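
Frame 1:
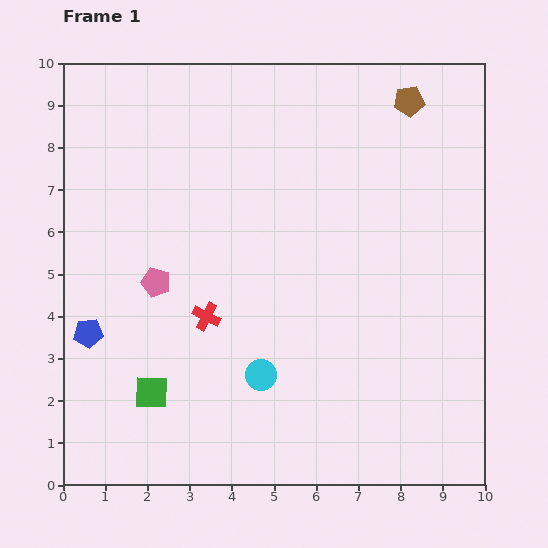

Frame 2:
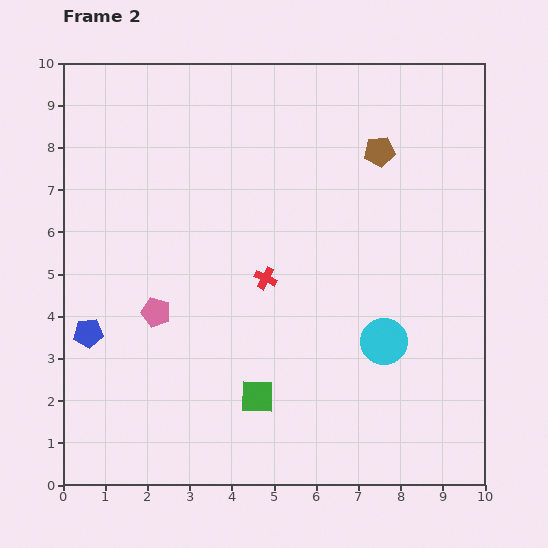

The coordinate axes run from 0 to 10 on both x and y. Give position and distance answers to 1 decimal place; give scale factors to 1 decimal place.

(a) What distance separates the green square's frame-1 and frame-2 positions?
2.5

The green square moved from (2.1, 2.2) to (4.6, 2.1), a distance of √(2.5² + 0.1²) ≈ 2.5.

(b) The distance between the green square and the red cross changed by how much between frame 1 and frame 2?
+0.6

Distance in frame 1: 2.2. Distance in frame 2: 2.8.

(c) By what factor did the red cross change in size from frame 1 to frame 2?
0.8×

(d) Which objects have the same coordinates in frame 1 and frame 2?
the blue pentagon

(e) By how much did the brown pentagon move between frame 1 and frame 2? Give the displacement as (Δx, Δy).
(-0.7, -1.2)

The brown pentagon was at (8.2, 9.1) in frame 1 and (7.5, 7.9) in frame 2.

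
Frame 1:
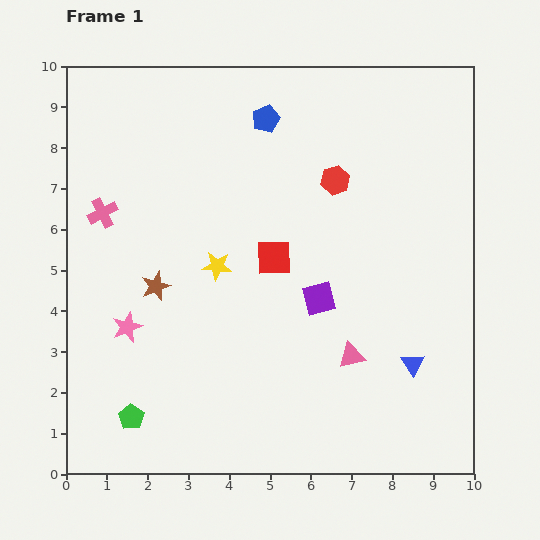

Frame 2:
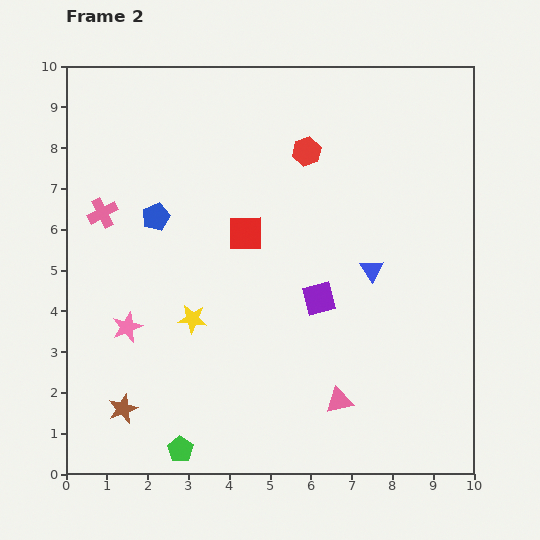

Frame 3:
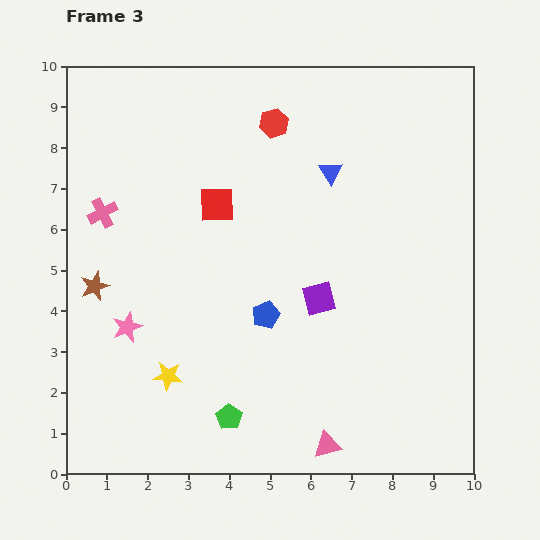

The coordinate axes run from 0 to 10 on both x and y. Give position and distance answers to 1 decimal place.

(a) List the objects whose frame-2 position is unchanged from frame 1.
the pink star, the pink cross, the purple square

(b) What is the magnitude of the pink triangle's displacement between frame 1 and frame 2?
1.1

The pink triangle moved from (7.0, 2.9) to (6.7, 1.8), a distance of √(0.3² + 1.1²) ≈ 1.1.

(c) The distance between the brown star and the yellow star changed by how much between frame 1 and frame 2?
+1.2

Distance in frame 1: 1.6. Distance in frame 2: 2.8.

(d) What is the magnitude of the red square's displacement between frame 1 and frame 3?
1.9

The red square moved from (5.1, 5.3) to (3.7, 6.6), a distance of √(1.4² + 1.3²) ≈ 1.9.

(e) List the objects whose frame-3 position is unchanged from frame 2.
the pink star, the pink cross, the purple square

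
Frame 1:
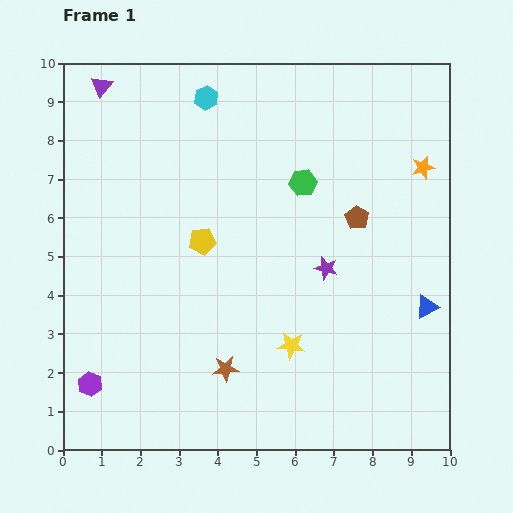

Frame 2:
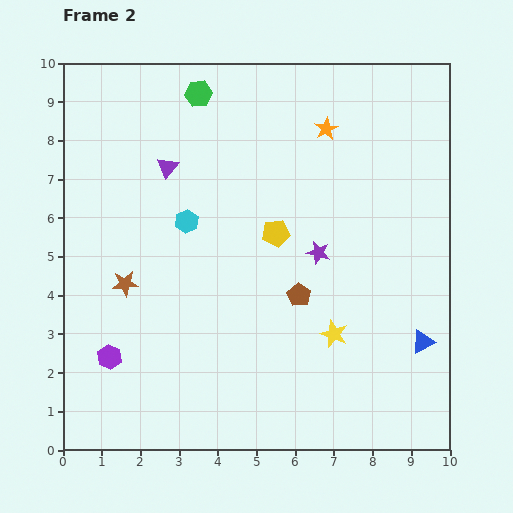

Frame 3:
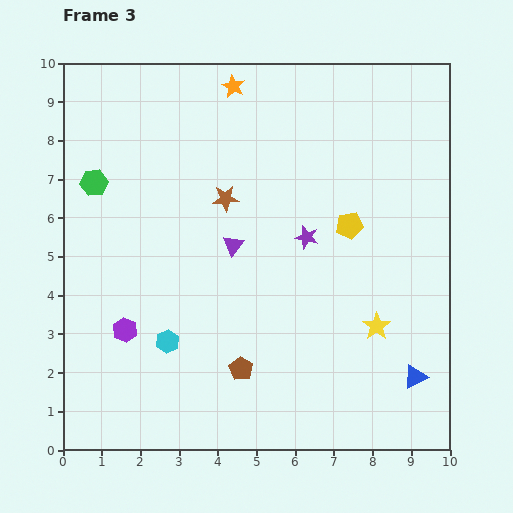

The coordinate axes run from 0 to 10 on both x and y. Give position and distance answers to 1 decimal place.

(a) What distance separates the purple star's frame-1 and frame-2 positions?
0.4

The purple star moved from (6.8, 4.7) to (6.6, 5.1), a distance of √(0.2² + 0.4²) ≈ 0.4.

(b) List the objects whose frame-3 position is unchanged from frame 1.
none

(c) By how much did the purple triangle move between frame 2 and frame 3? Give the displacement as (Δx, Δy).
(1.7, -2.0)

The purple triangle was at (2.7, 7.3) in frame 2 and (4.4, 5.3) in frame 3.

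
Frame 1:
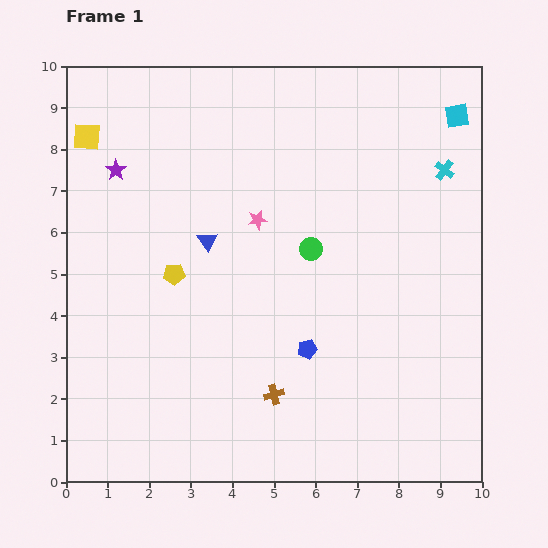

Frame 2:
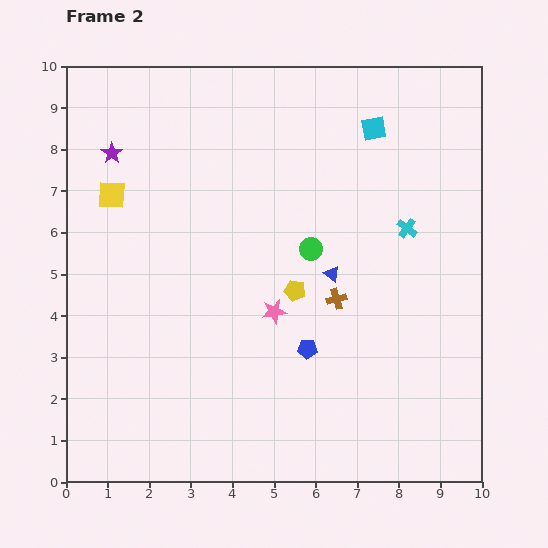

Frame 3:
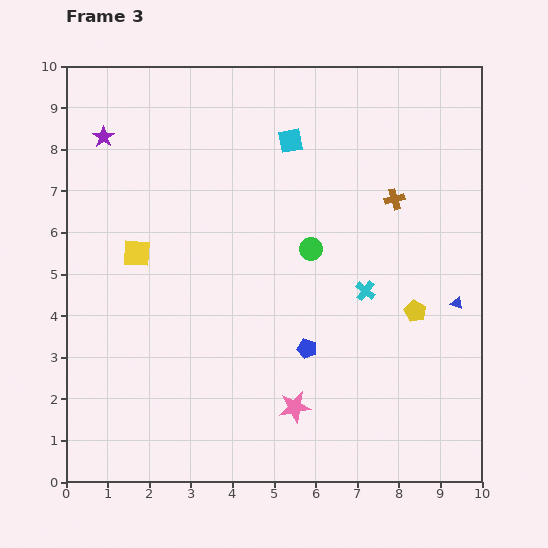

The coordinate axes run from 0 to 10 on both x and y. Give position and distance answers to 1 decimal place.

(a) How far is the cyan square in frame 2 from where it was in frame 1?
2.0

The cyan square moved from (9.4, 8.8) to (7.4, 8.5), a distance of √(2.0² + 0.3²) ≈ 2.0.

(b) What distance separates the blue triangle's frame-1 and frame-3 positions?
6.2

The blue triangle moved from (3.4, 5.8) to (9.4, 4.3), a distance of √(6.0² + 1.5²) ≈ 6.2.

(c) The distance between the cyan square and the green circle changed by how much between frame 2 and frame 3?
-0.7

Distance in frame 2: 3.3. Distance in frame 3: 2.6.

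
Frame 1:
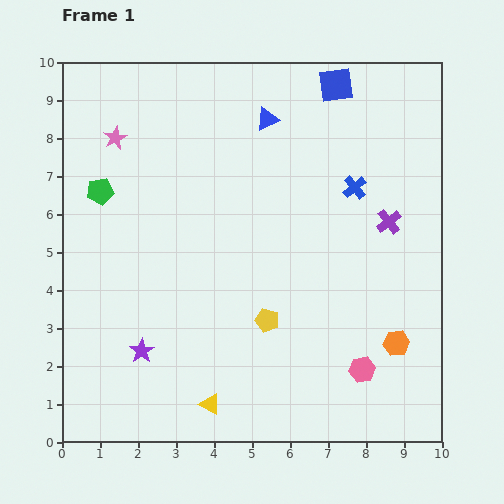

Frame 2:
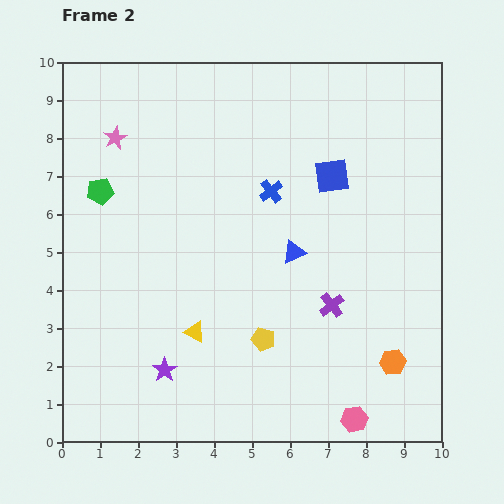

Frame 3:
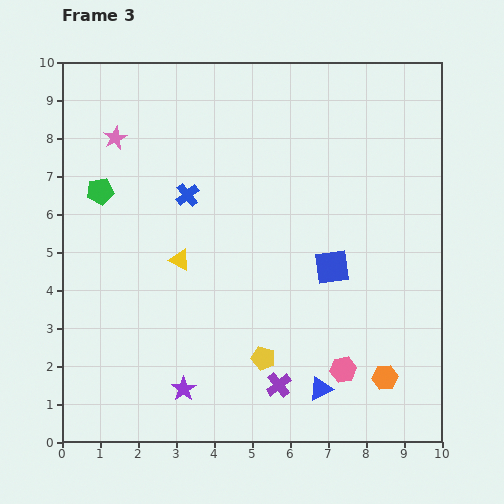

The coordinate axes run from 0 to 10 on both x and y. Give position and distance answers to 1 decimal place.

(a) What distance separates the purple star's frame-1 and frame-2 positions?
0.8

The purple star moved from (2.1, 2.4) to (2.7, 1.9), a distance of √(0.6² + 0.5²) ≈ 0.8.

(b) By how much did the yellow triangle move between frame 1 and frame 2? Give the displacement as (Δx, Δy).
(-0.4, 1.9)

The yellow triangle was at (3.9, 1.0) in frame 1 and (3.5, 2.9) in frame 2.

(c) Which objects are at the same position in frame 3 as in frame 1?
the pink star, the green pentagon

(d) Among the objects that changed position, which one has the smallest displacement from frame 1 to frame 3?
the pink hexagon

(moved 0.5)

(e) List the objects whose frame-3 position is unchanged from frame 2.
the pink star, the green pentagon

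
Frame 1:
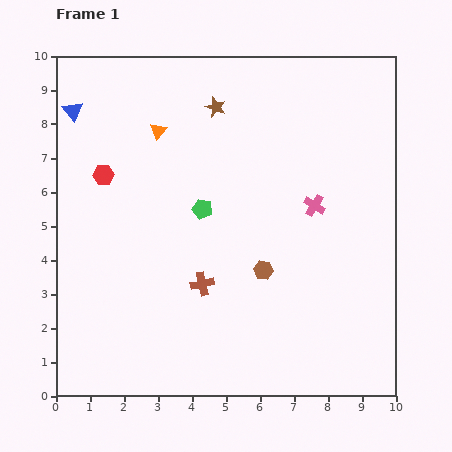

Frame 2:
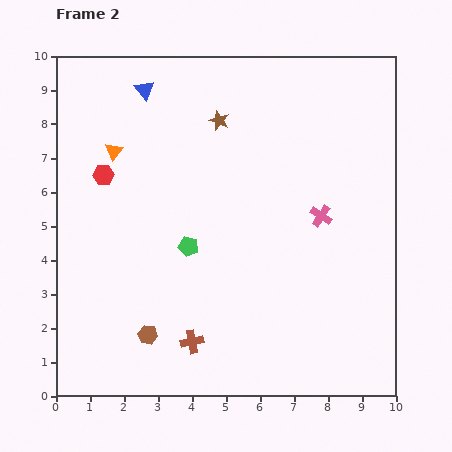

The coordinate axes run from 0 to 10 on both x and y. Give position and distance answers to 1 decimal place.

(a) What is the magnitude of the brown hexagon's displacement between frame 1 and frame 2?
3.9

The brown hexagon moved from (6.1, 3.7) to (2.7, 1.8), a distance of √(3.4² + 1.9²) ≈ 3.9.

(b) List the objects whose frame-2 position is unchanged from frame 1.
the red hexagon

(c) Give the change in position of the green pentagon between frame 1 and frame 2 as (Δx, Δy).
(-0.4, -1.1)

The green pentagon was at (4.3, 5.5) in frame 1 and (3.9, 4.4) in frame 2.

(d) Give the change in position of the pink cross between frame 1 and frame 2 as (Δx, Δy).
(0.2, -0.3)

The pink cross was at (7.6, 5.6) in frame 1 and (7.8, 5.3) in frame 2.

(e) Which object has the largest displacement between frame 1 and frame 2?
the brown hexagon

(moved 3.9; next 2.2)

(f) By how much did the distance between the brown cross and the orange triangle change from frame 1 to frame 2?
+1.4

Distance in frame 1: 4.7. Distance in frame 2: 6.1.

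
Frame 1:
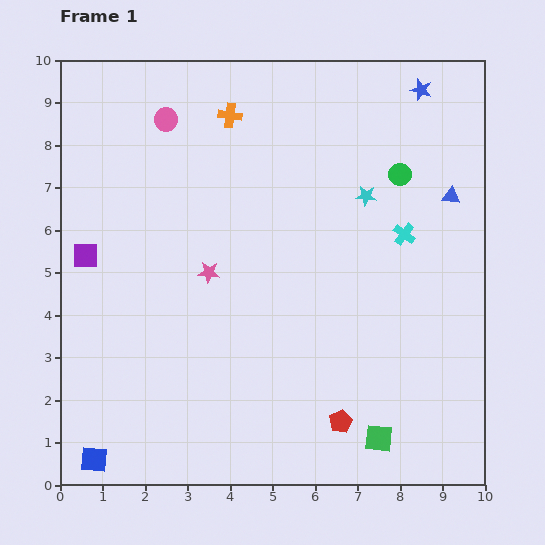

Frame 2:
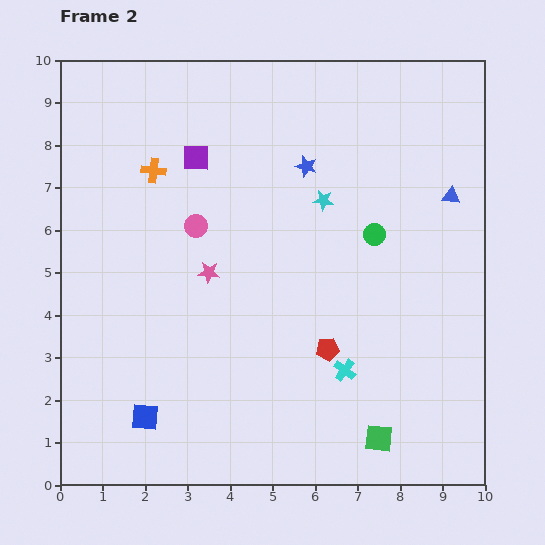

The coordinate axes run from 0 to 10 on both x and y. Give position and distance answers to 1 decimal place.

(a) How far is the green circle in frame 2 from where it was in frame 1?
1.5

The green circle moved from (8.0, 7.3) to (7.4, 5.9), a distance of √(0.6² + 1.4²) ≈ 1.5.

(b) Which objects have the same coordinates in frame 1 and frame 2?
the pink star, the green square, the blue triangle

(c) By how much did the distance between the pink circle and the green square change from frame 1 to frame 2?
-2.4

Distance in frame 1: 9.0. Distance in frame 2: 6.6.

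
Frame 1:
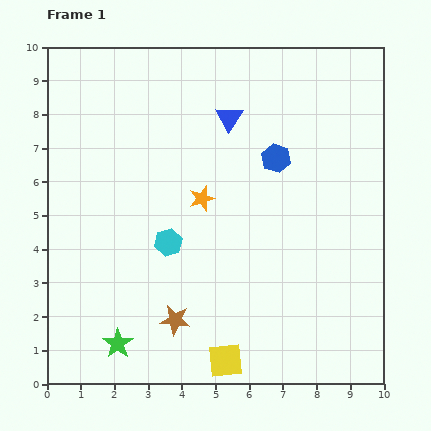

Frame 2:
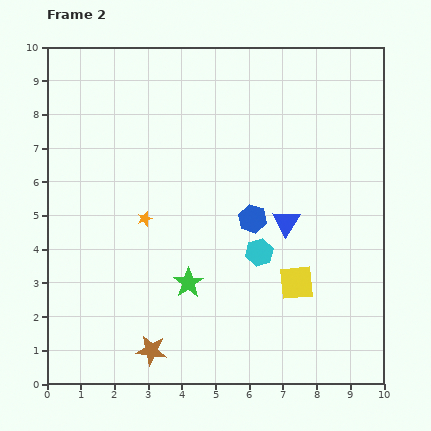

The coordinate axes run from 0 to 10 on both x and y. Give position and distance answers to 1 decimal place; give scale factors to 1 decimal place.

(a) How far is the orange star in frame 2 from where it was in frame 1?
1.8

The orange star moved from (4.6, 5.5) to (2.9, 4.9), a distance of √(1.7² + 0.6²) ≈ 1.8.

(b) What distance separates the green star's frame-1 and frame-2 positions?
2.8

The green star moved from (2.1, 1.2) to (4.2, 3.0), a distance of √(2.1² + 1.8²) ≈ 2.8.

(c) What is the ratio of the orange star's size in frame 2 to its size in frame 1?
0.6×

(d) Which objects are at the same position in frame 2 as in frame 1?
none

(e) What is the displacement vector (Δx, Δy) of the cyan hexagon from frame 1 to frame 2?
(2.7, -0.3)

The cyan hexagon was at (3.6, 4.2) in frame 1 and (6.3, 3.9) in frame 2.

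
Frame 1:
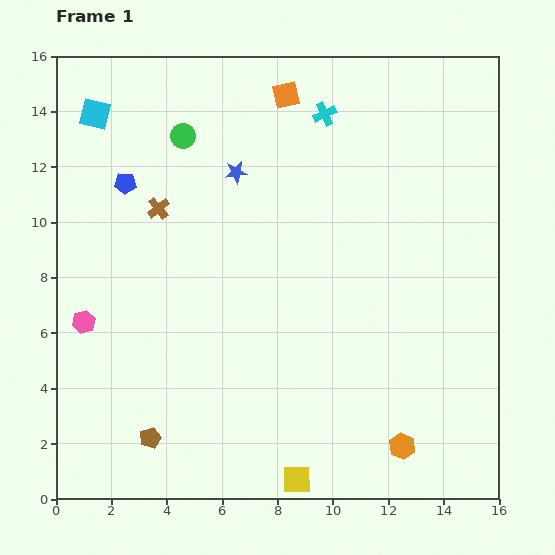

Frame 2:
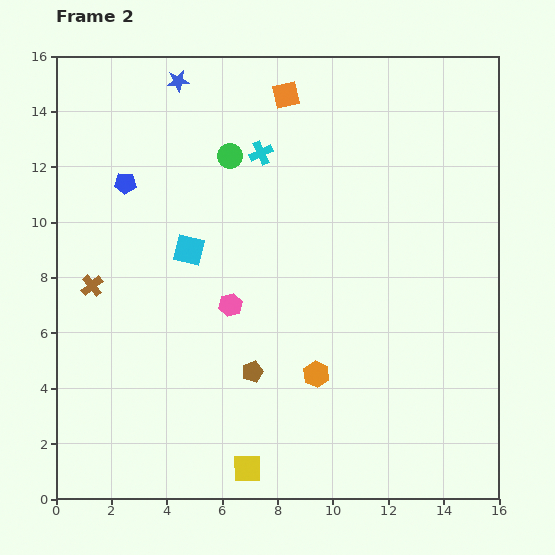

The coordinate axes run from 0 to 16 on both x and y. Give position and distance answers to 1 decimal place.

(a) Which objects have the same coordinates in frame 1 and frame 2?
the blue pentagon, the orange square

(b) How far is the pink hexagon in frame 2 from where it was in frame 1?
5.3

The pink hexagon moved from (1.0, 6.4) to (6.3, 7.0), a distance of √(5.3² + 0.6²) ≈ 5.3.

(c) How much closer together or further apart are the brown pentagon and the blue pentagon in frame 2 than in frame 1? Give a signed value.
-1.0

Distance in frame 1: 9.2. Distance in frame 2: 8.2.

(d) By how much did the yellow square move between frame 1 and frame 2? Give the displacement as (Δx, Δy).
(-1.8, 0.4)

The yellow square was at (8.7, 0.7) in frame 1 and (6.9, 1.1) in frame 2.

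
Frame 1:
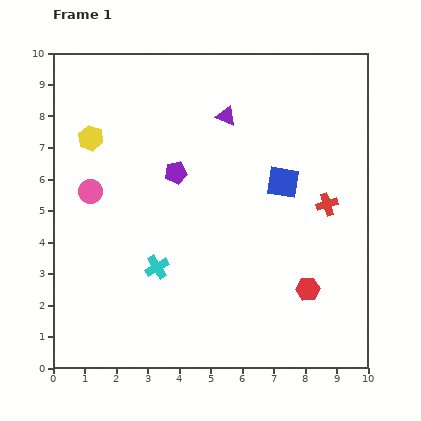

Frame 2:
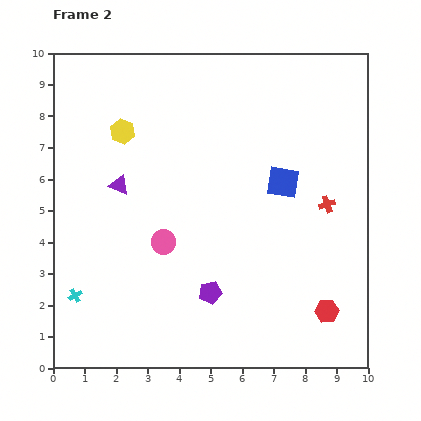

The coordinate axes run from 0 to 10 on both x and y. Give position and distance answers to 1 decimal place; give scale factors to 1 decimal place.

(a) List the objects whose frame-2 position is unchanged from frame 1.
the blue square, the red cross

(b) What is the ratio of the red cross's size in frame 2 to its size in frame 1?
0.7×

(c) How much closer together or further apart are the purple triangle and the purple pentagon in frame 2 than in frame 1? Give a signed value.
+2.1

Distance in frame 1: 2.4. Distance in frame 2: 4.5.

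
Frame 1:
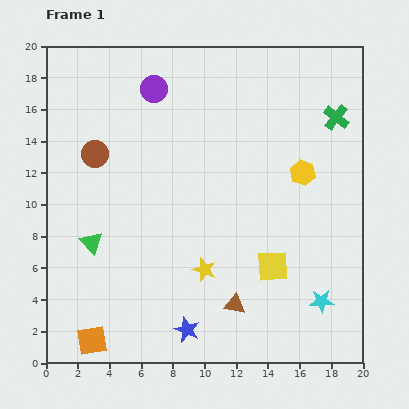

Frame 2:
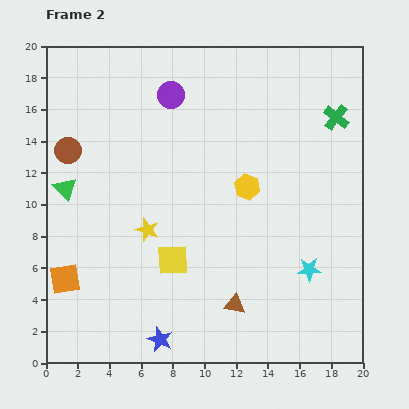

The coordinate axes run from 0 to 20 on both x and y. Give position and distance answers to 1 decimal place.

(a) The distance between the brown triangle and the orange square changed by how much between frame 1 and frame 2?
+1.5

Distance in frame 1: 9.3. Distance in frame 2: 10.8.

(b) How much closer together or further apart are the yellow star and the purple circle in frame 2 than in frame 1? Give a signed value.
-3.2

Distance in frame 1: 11.8. Distance in frame 2: 8.6.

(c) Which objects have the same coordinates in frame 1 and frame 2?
the green cross, the brown triangle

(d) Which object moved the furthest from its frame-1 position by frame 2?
the yellow square

(moved 6.3; next 4.4)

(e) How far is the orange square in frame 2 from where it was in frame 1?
4.3

The orange square moved from (2.9, 1.4) to (1.2, 5.3), a distance of √(1.7² + 3.9²) ≈ 4.3.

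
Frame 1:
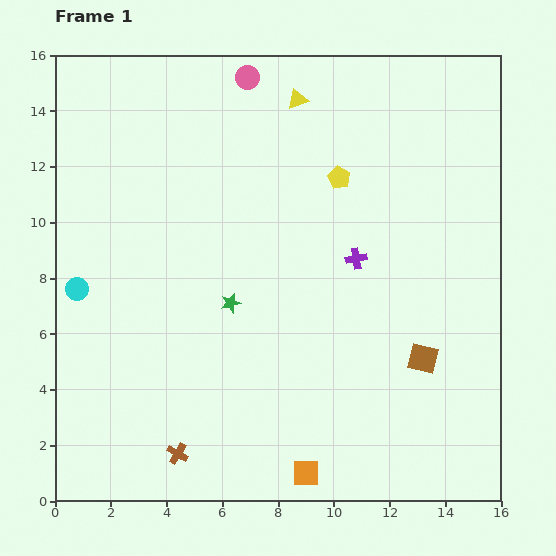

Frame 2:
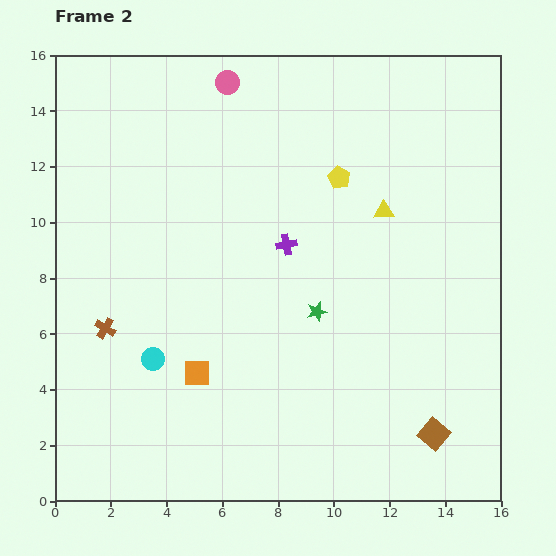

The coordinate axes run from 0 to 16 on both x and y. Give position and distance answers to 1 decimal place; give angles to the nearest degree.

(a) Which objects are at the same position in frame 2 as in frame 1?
the yellow pentagon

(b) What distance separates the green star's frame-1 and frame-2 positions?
3.1

The green star moved from (6.3, 7.1) to (9.4, 6.8), a distance of √(3.1² + 0.3²) ≈ 3.1.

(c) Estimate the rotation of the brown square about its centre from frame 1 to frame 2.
26° clockwise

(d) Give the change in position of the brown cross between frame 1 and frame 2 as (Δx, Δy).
(-2.6, 4.5)

The brown cross was at (4.4, 1.7) in frame 1 and (1.8, 6.2) in frame 2.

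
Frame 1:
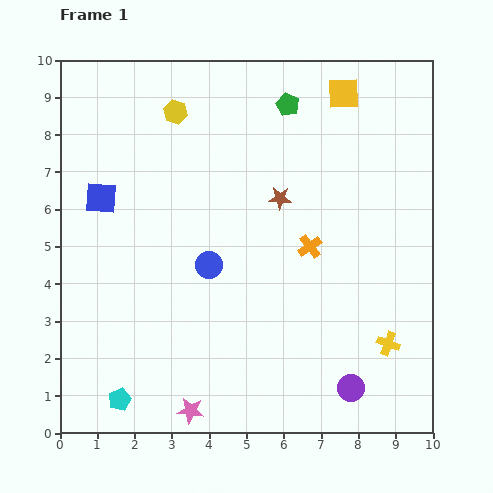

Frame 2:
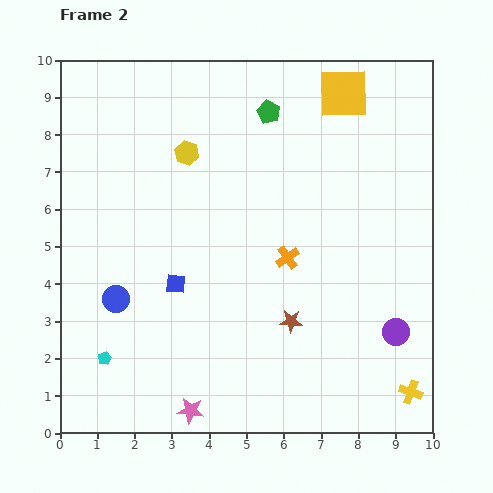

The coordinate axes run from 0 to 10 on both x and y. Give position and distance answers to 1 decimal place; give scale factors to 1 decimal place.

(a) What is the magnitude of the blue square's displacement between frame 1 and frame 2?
3.0

The blue square moved from (1.1, 6.3) to (3.1, 4.0), a distance of √(2.0² + 2.3²) ≈ 3.0.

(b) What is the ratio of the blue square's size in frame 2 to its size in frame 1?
0.6×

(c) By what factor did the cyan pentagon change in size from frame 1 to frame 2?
0.6×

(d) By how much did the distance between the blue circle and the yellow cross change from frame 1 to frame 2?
+3.1

Distance in frame 1: 5.2. Distance in frame 2: 8.3.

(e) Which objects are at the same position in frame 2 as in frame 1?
the yellow square, the pink star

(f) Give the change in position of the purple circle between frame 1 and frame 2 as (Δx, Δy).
(1.2, 1.5)

The purple circle was at (7.8, 1.2) in frame 1 and (9.0, 2.7) in frame 2.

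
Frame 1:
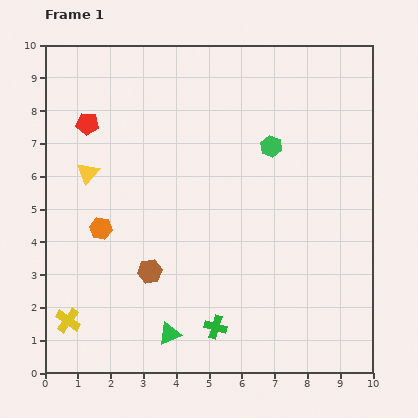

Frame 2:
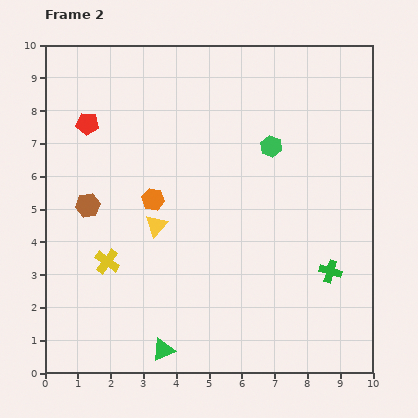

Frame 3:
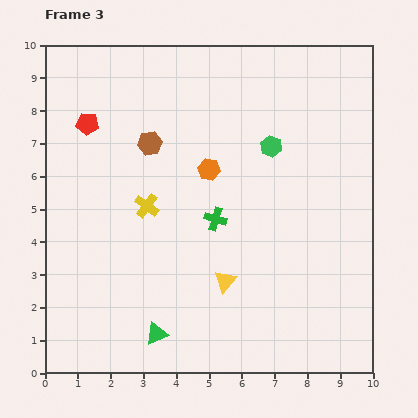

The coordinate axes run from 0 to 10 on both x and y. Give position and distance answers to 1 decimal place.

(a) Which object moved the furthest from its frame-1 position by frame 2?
the green cross

(moved 3.9; next 2.8)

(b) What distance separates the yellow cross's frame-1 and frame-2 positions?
2.2

The yellow cross moved from (0.7, 1.6) to (1.9, 3.4), a distance of √(1.2² + 1.8²) ≈ 2.2.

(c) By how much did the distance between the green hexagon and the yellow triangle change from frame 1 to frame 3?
-1.4

Distance in frame 1: 5.7. Distance in frame 3: 4.3.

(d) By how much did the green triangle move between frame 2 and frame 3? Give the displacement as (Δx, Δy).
(-0.2, 0.5)

The green triangle was at (3.6, 0.7) in frame 2 and (3.4, 1.2) in frame 3.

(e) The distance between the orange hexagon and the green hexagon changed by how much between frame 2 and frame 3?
-1.9

Distance in frame 2: 3.9. Distance in frame 3: 2.0.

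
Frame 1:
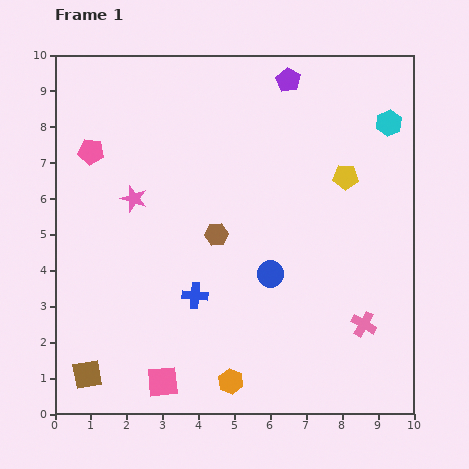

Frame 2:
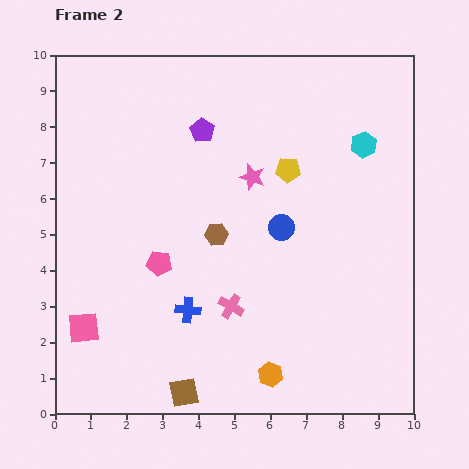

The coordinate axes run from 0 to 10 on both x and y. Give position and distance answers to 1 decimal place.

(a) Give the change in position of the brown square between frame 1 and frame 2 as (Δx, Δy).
(2.7, -0.5)

The brown square was at (0.9, 1.1) in frame 1 and (3.6, 0.6) in frame 2.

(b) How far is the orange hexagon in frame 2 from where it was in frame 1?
1.1

The orange hexagon moved from (4.9, 0.9) to (6.0, 1.1), a distance of √(1.1² + 0.2²) ≈ 1.1.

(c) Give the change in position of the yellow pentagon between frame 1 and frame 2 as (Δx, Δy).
(-1.6, 0.2)

The yellow pentagon was at (8.1, 6.6) in frame 1 and (6.5, 6.8) in frame 2.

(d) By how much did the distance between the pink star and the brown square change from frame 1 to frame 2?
+1.2

Distance in frame 1: 5.1. Distance in frame 2: 6.3.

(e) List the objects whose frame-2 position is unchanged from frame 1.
the brown hexagon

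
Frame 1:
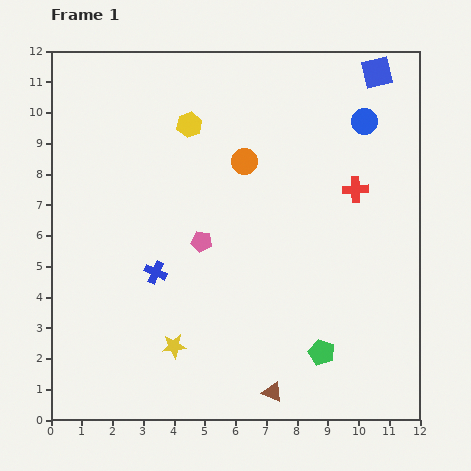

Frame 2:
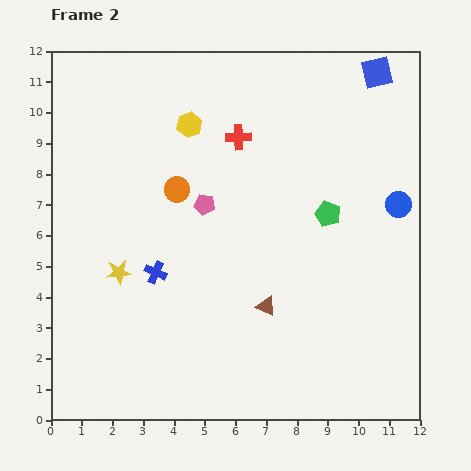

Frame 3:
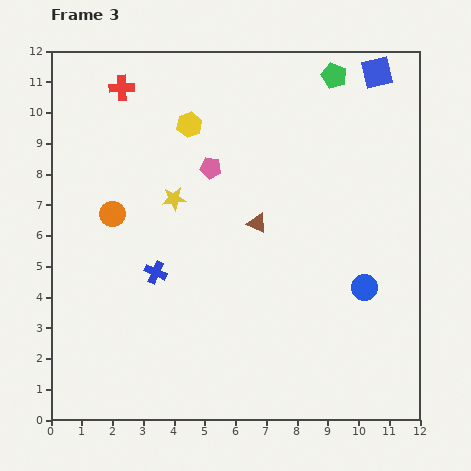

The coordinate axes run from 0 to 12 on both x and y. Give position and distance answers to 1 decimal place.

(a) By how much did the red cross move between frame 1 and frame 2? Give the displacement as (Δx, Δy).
(-3.8, 1.7)

The red cross was at (9.9, 7.5) in frame 1 and (6.1, 9.2) in frame 2.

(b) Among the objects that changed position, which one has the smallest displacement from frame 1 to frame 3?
the pink pentagon

(moved 2.4)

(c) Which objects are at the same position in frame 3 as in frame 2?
the blue cross, the yellow hexagon, the blue square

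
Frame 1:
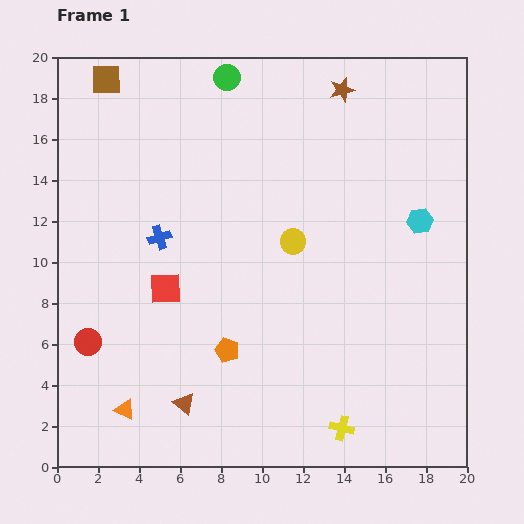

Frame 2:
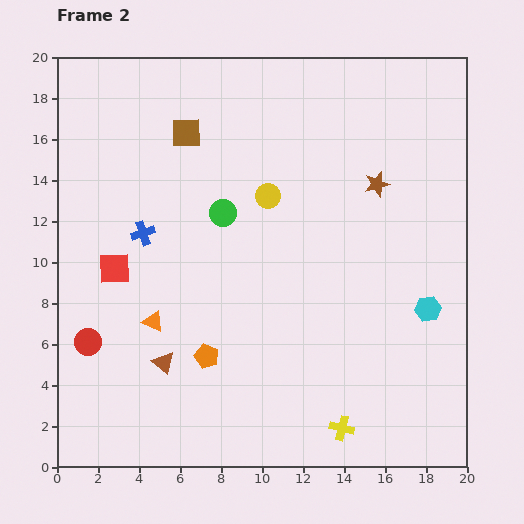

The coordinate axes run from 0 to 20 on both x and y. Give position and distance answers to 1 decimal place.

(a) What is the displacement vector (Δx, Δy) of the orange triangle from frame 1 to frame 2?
(1.4, 4.3)

The orange triangle was at (3.3, 2.8) in frame 1 and (4.7, 7.1) in frame 2.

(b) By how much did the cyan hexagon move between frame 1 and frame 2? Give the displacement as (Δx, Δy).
(0.4, -4.3)

The cyan hexagon was at (17.7, 12.0) in frame 1 and (18.1, 7.7) in frame 2.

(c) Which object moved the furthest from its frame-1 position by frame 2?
the green circle

(moved 6.6; next 4.9)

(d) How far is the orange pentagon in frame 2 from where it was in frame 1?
1.0

The orange pentagon moved from (8.3, 5.7) to (7.3, 5.4), a distance of √(1.0² + 0.3²) ≈ 1.0.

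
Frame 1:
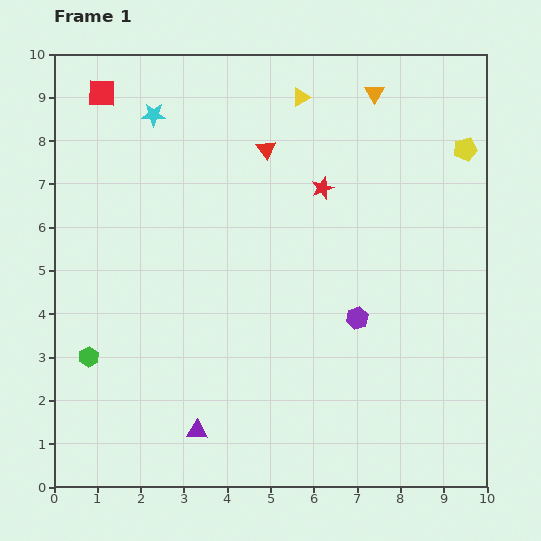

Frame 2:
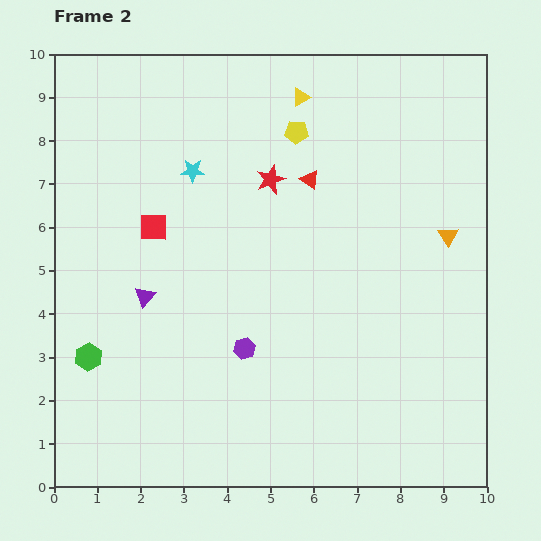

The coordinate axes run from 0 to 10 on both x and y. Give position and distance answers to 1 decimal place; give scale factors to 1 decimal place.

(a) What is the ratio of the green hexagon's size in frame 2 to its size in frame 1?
1.3×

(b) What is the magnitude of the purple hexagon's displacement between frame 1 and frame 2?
2.7

The purple hexagon moved from (7.0, 3.9) to (4.4, 3.2), a distance of √(2.6² + 0.7²) ≈ 2.7.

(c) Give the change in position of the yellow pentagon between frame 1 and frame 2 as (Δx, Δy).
(-3.9, 0.4)

The yellow pentagon was at (9.5, 7.8) in frame 1 and (5.6, 8.2) in frame 2.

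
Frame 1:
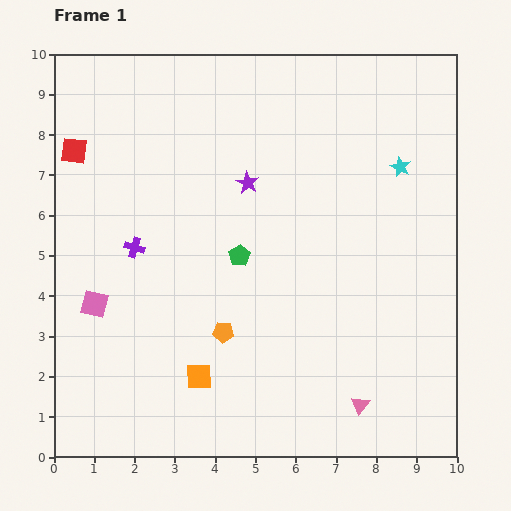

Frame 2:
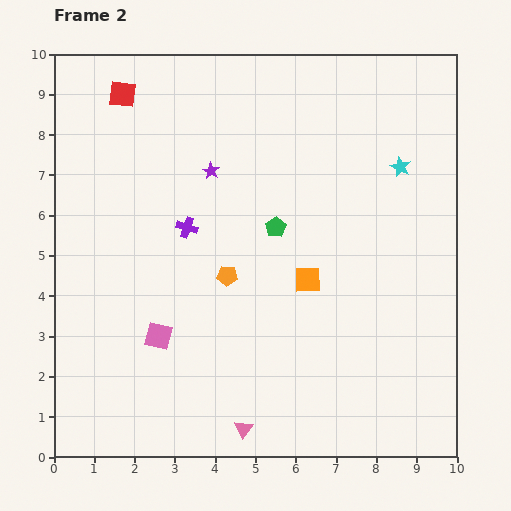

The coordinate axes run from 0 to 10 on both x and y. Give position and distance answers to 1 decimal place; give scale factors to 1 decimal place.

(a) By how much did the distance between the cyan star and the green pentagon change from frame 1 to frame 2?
-1.2

Distance in frame 1: 4.6. Distance in frame 2: 3.4.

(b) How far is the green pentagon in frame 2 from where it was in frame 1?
1.1

The green pentagon moved from (4.6, 5.0) to (5.5, 5.7), a distance of √(0.9² + 0.7²) ≈ 1.1.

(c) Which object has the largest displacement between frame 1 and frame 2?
the orange square

(moved 3.6; next 3.0)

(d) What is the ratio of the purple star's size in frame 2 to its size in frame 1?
0.7×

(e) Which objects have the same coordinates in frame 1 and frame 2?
the cyan star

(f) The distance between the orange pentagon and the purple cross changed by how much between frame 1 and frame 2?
-1.4

Distance in frame 1: 3.0. Distance in frame 2: 1.6.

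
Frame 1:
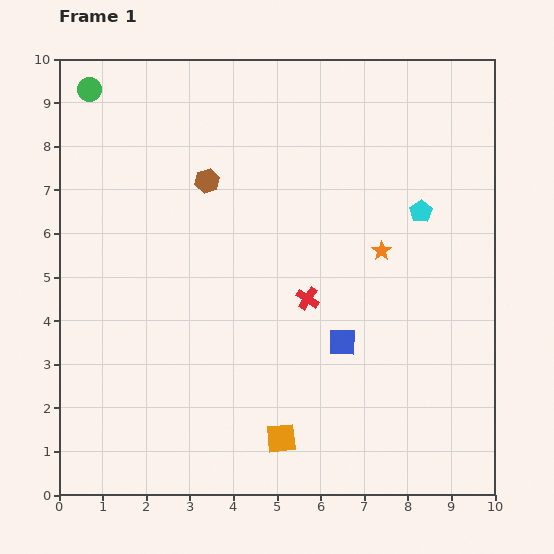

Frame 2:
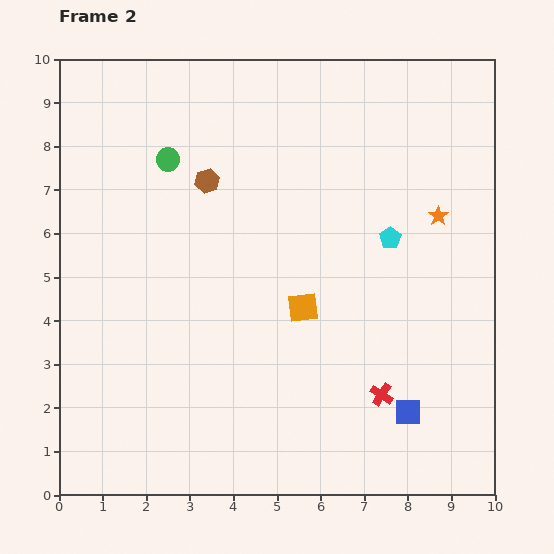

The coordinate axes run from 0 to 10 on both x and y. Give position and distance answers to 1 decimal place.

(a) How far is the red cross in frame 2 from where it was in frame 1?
2.8

The red cross moved from (5.7, 4.5) to (7.4, 2.3), a distance of √(1.7² + 2.2²) ≈ 2.8.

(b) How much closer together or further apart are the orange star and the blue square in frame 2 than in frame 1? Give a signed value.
+2.3

Distance in frame 1: 2.3. Distance in frame 2: 4.6.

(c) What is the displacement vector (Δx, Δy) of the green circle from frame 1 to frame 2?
(1.8, -1.6)

The green circle was at (0.7, 9.3) in frame 1 and (2.5, 7.7) in frame 2.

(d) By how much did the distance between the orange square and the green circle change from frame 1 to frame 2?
-4.5

Distance in frame 1: 9.1. Distance in frame 2: 4.6.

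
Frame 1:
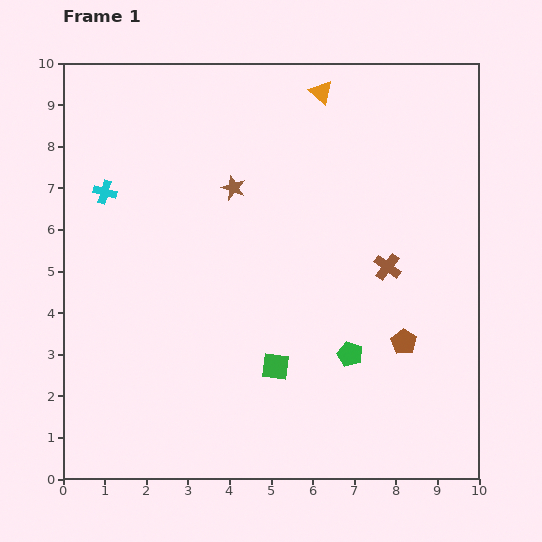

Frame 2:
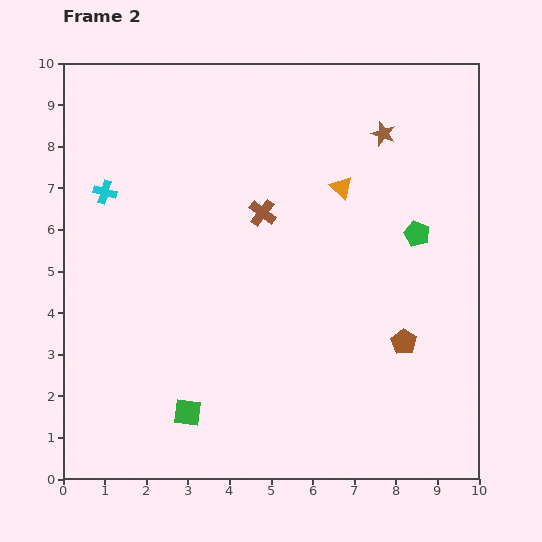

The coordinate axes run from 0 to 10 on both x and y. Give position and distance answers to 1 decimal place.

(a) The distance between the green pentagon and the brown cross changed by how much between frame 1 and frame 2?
+1.4

Distance in frame 1: 2.3. Distance in frame 2: 3.7.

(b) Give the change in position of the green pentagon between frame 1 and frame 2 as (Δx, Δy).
(1.6, 2.9)

The green pentagon was at (6.9, 3.0) in frame 1 and (8.5, 5.9) in frame 2.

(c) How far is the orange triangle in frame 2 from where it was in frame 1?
2.4

The orange triangle moved from (6.2, 9.3) to (6.7, 7.0), a distance of √(0.5² + 2.3²) ≈ 2.4.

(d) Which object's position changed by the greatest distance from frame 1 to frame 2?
the brown star

(moved 3.8; next 3.3)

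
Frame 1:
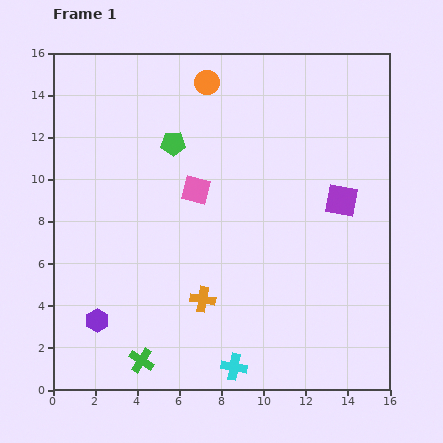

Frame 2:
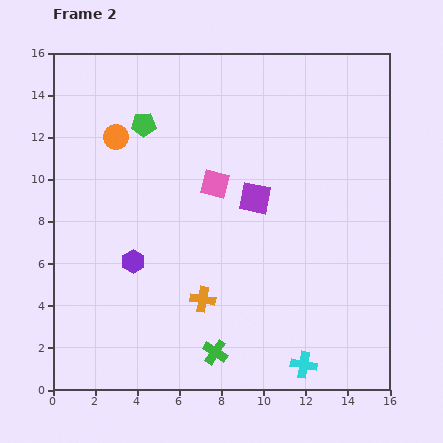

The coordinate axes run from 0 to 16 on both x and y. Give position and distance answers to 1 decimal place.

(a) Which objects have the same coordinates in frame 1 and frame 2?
the orange cross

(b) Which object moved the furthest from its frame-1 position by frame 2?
the orange circle

(moved 5.0; next 4.1)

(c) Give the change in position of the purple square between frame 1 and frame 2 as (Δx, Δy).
(-4.1, 0.1)

The purple square was at (13.7, 9.0) in frame 1 and (9.6, 9.1) in frame 2.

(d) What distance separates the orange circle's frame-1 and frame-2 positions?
5.0

The orange circle moved from (7.3, 14.6) to (3.0, 12.0), a distance of √(4.3² + 2.6²) ≈ 5.0.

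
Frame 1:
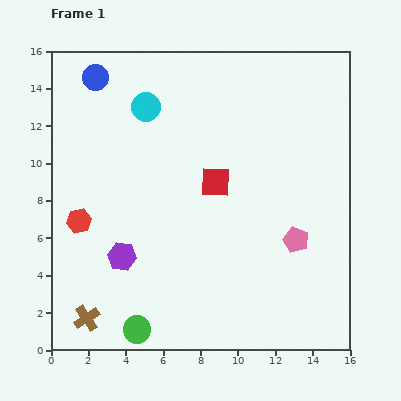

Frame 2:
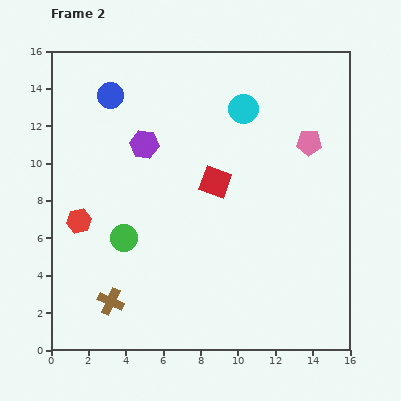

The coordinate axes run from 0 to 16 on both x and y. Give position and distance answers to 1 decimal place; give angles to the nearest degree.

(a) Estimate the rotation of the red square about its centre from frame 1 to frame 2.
17° clockwise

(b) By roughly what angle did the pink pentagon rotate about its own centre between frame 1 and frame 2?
20° counter-clockwise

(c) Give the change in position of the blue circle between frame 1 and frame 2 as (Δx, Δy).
(0.8, -1.0)

The blue circle was at (2.4, 14.6) in frame 1 and (3.2, 13.6) in frame 2.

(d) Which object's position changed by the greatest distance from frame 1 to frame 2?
the purple hexagon

(moved 6.1; next 5.2)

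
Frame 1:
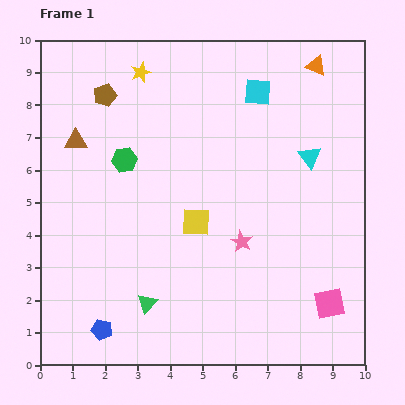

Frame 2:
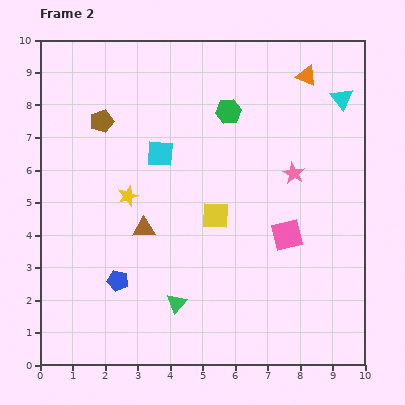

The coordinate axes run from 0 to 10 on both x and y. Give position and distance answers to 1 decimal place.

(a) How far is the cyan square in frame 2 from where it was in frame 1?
3.6

The cyan square moved from (6.7, 8.4) to (3.7, 6.5), a distance of √(3.0² + 1.9²) ≈ 3.6.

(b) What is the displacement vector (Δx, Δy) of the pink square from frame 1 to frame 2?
(-1.3, 2.1)

The pink square was at (8.9, 1.9) in frame 1 and (7.6, 4.0) in frame 2.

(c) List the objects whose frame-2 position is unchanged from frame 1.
none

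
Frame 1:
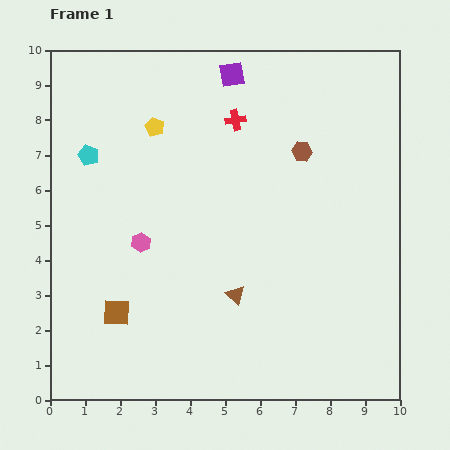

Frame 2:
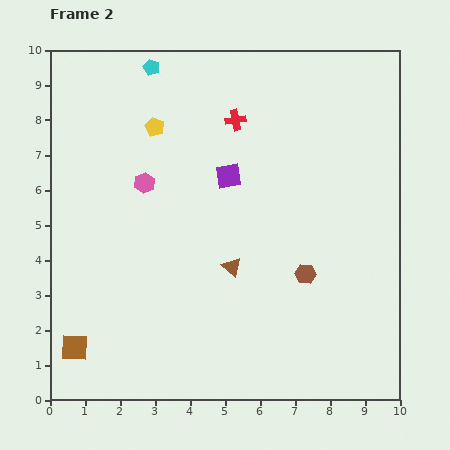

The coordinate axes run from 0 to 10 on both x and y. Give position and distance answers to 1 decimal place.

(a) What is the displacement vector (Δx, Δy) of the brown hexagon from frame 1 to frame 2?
(0.1, -3.5)

The brown hexagon was at (7.2, 7.1) in frame 1 and (7.3, 3.6) in frame 2.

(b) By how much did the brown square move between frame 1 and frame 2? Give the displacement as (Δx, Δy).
(-1.2, -1.0)

The brown square was at (1.9, 2.5) in frame 1 and (0.7, 1.5) in frame 2.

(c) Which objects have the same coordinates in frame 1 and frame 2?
the yellow pentagon, the red cross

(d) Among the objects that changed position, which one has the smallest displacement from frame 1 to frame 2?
the brown triangle

(moved 0.8)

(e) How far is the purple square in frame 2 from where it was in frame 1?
2.9

The purple square moved from (5.2, 9.3) to (5.1, 6.4), a distance of √(0.1² + 2.9²) ≈ 2.9.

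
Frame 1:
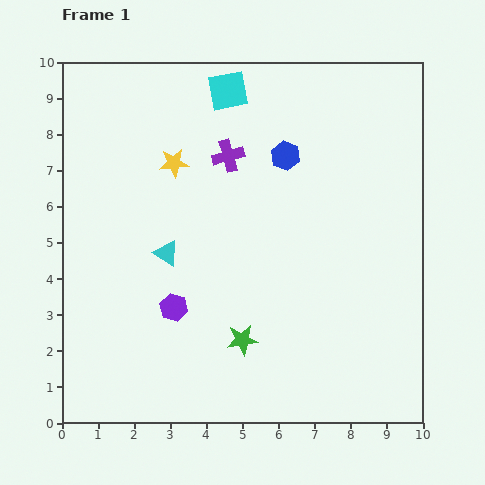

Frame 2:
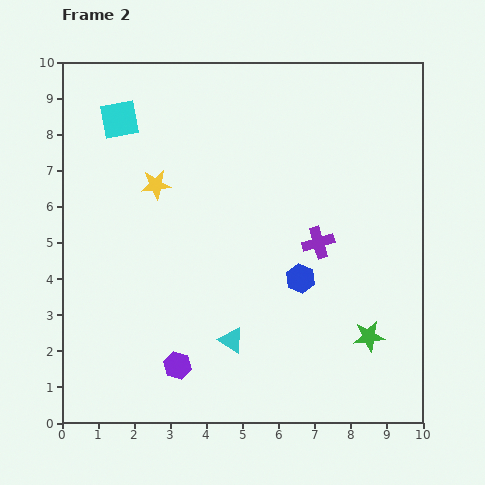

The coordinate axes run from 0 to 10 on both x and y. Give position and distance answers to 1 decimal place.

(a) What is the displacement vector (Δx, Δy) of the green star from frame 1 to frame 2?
(3.5, 0.1)

The green star was at (5.0, 2.3) in frame 1 and (8.5, 2.4) in frame 2.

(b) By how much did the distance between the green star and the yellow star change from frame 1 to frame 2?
+1.9

Distance in frame 1: 5.3. Distance in frame 2: 7.2.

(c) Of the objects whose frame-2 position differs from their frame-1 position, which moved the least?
the yellow star

(moved 0.8)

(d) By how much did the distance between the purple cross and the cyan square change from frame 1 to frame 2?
+4.7

Distance in frame 1: 1.8. Distance in frame 2: 6.5.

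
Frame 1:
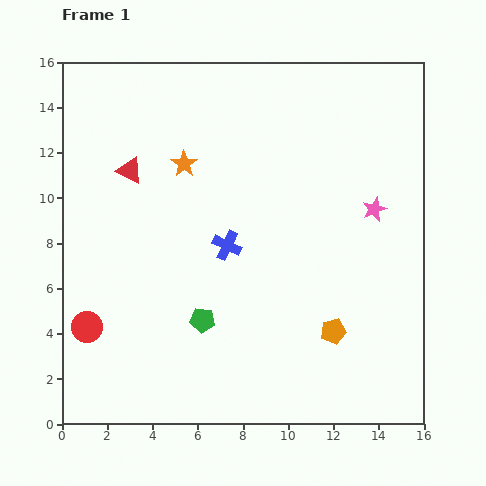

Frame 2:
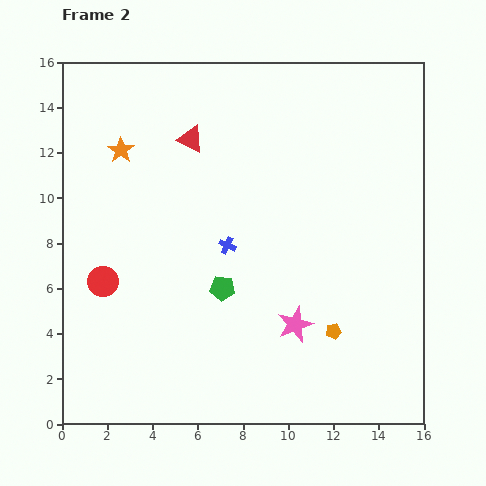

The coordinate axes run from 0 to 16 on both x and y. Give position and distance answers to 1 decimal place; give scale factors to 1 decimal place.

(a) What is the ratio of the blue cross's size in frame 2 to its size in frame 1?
0.6×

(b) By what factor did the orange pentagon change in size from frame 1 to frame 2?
0.6×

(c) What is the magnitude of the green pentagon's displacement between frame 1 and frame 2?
1.7

The green pentagon moved from (6.2, 4.6) to (7.1, 6.0), a distance of √(0.9² + 1.4²) ≈ 1.7.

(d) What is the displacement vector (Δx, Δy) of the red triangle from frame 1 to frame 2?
(2.7, 1.4)

The red triangle was at (3.0, 11.2) in frame 1 and (5.7, 12.6) in frame 2.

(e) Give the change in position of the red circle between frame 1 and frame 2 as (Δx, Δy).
(0.7, 2.0)

The red circle was at (1.1, 4.3) in frame 1 and (1.8, 6.3) in frame 2.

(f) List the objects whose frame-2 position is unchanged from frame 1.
the blue cross, the orange pentagon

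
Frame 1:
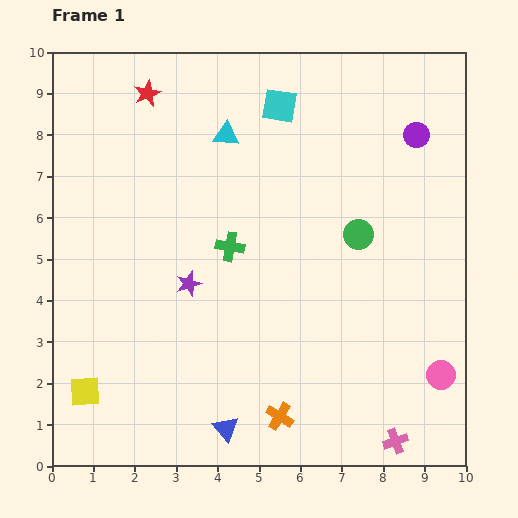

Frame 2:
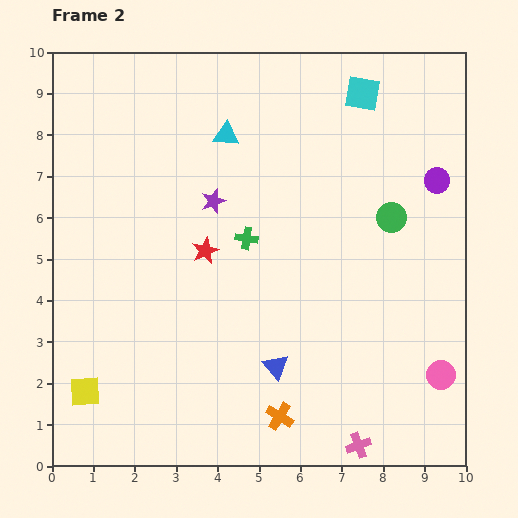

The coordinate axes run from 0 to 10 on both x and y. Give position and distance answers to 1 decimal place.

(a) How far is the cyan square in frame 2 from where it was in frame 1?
2.0

The cyan square moved from (5.5, 8.7) to (7.5, 9.0), a distance of √(2.0² + 0.3²) ≈ 2.0.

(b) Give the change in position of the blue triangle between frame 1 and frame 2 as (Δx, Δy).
(1.2, 1.5)

The blue triangle was at (4.2, 0.9) in frame 1 and (5.4, 2.4) in frame 2.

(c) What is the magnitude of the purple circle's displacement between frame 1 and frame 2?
1.2

The purple circle moved from (8.8, 8.0) to (9.3, 6.9), a distance of √(0.5² + 1.1²) ≈ 1.2.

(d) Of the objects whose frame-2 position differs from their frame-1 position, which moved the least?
the green cross

(moved 0.4)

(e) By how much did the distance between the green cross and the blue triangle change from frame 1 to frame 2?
-1.2

Distance in frame 1: 4.4. Distance in frame 2: 3.2.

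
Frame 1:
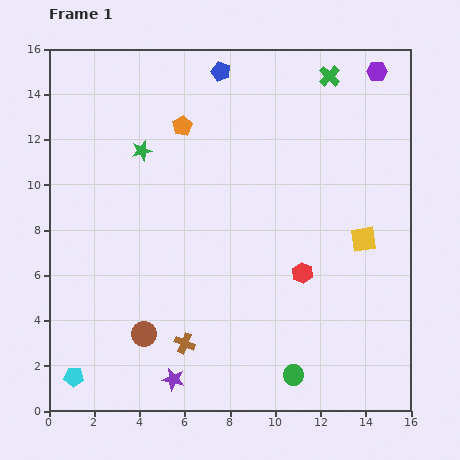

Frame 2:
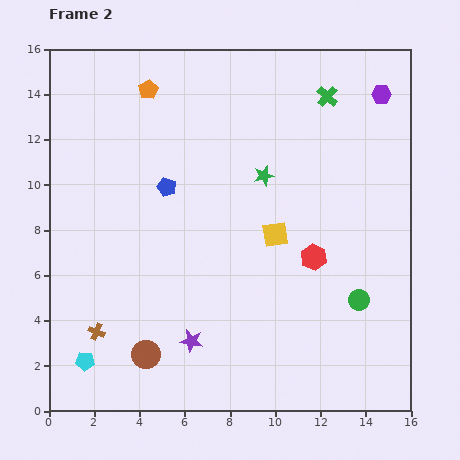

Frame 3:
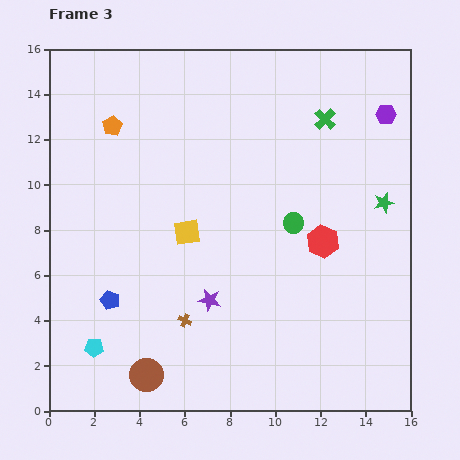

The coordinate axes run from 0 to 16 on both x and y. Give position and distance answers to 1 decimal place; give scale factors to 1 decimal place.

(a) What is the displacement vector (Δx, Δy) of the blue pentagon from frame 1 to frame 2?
(-2.4, -5.1)

The blue pentagon was at (7.6, 15.0) in frame 1 and (5.2, 9.9) in frame 2.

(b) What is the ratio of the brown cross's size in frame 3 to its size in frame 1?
0.6×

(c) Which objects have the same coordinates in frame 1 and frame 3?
none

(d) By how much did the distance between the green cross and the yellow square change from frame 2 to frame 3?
+1.4

Distance in frame 2: 6.5. Distance in frame 3: 7.9.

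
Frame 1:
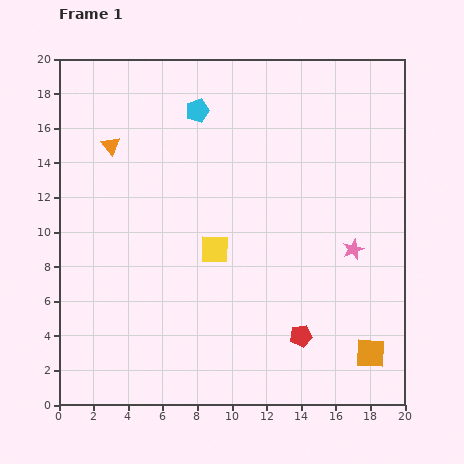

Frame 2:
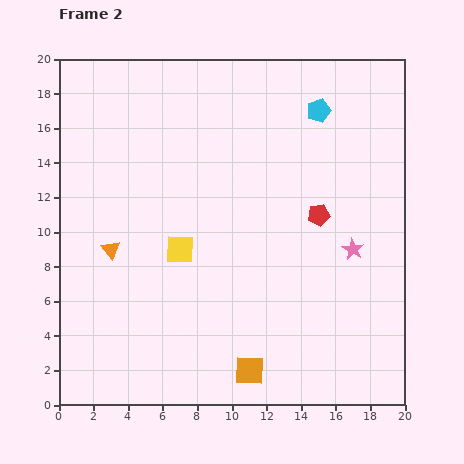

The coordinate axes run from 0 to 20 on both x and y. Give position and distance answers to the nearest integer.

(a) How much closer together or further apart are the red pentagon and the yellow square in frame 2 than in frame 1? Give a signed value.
+1

Distance in frame 1: 7. Distance in frame 2: 8.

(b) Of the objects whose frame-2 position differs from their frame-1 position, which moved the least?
the yellow square

(moved 2)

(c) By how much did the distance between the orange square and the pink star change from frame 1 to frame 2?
+3

Distance in frame 1: 6. Distance in frame 2: 9.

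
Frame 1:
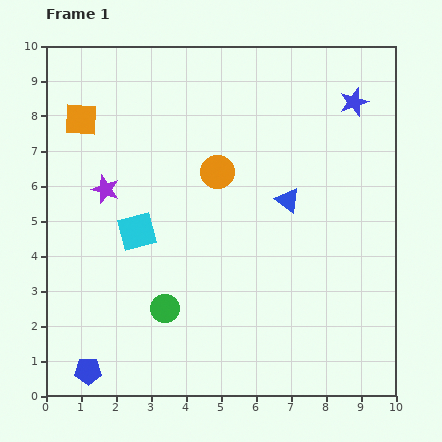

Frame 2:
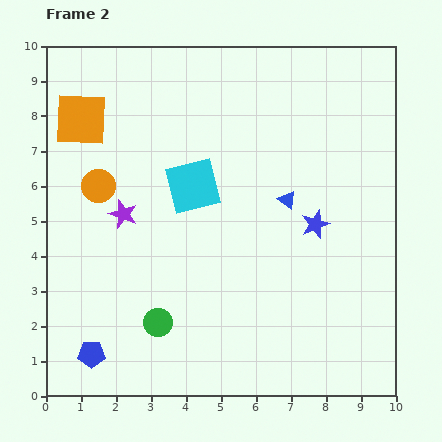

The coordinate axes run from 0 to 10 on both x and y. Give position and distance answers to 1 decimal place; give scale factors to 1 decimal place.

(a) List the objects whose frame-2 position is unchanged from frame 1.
the blue triangle, the orange square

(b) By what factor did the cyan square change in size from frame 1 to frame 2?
1.4×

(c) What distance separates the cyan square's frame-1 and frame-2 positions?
2.1

The cyan square moved from (2.6, 4.7) to (4.2, 6.0), a distance of √(1.6² + 1.3²) ≈ 2.1.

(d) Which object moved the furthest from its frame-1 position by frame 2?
the blue star

(moved 3.7; next 3.4)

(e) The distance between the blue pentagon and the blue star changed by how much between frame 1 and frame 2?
-3.4

Distance in frame 1: 10.8. Distance in frame 2: 7.4.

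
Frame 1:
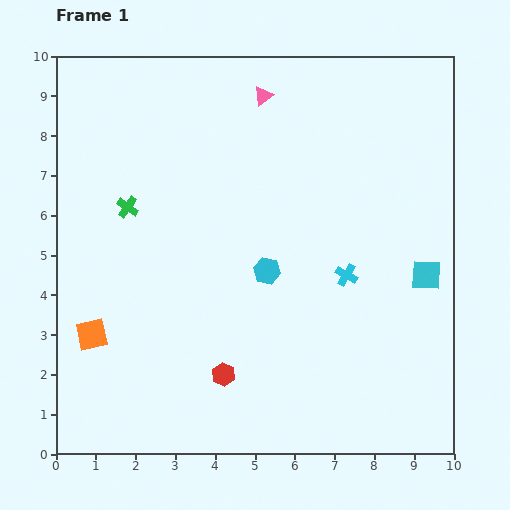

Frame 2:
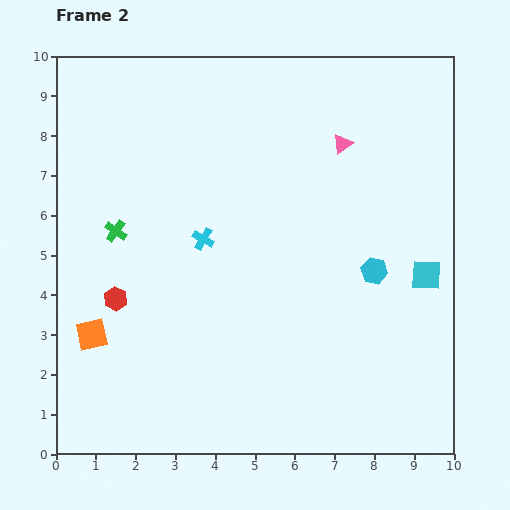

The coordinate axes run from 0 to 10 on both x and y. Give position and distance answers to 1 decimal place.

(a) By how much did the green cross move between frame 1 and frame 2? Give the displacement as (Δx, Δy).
(-0.3, -0.6)

The green cross was at (1.8, 6.2) in frame 1 and (1.5, 5.6) in frame 2.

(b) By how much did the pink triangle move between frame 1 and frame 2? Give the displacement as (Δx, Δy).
(2.0, -1.2)

The pink triangle was at (5.2, 9.0) in frame 1 and (7.2, 7.8) in frame 2.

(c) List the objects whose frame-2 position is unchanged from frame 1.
the orange square, the cyan square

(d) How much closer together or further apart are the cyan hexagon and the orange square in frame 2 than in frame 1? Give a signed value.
+2.6

Distance in frame 1: 4.7. Distance in frame 2: 7.3.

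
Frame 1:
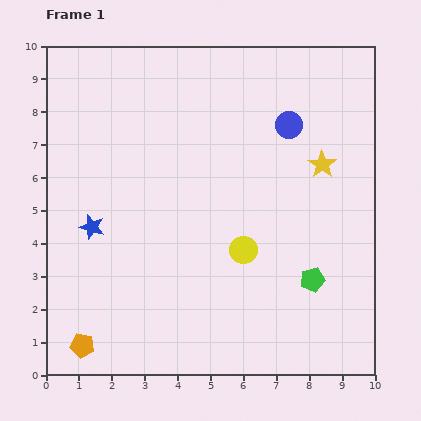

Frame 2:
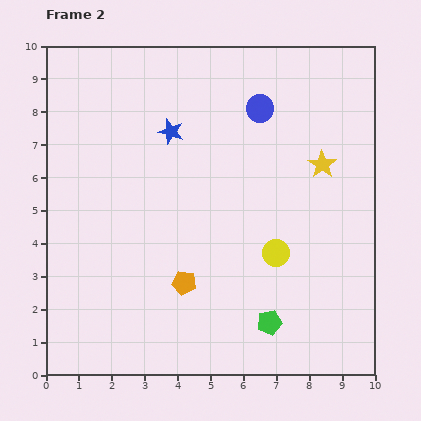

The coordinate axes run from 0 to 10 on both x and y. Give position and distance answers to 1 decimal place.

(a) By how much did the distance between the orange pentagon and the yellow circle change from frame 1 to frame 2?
-2.8

Distance in frame 1: 5.7. Distance in frame 2: 2.9.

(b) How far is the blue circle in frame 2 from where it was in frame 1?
1.0

The blue circle moved from (7.4, 7.6) to (6.5, 8.1), a distance of √(0.9² + 0.5²) ≈ 1.0.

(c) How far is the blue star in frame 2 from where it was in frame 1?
3.8

The blue star moved from (1.4, 4.5) to (3.8, 7.4), a distance of √(2.4² + 2.9²) ≈ 3.8.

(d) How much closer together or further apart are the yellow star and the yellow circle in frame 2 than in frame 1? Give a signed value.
-0.5

Distance in frame 1: 3.5. Distance in frame 2: 3.0.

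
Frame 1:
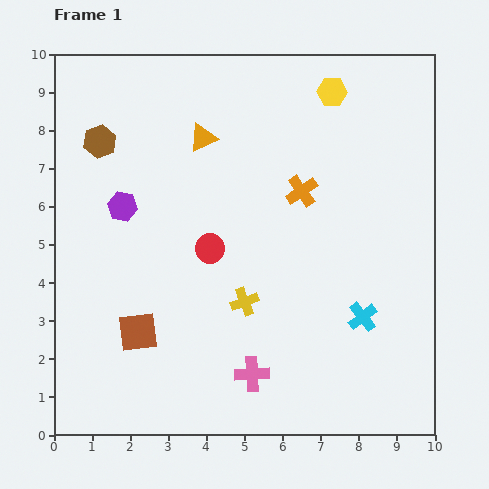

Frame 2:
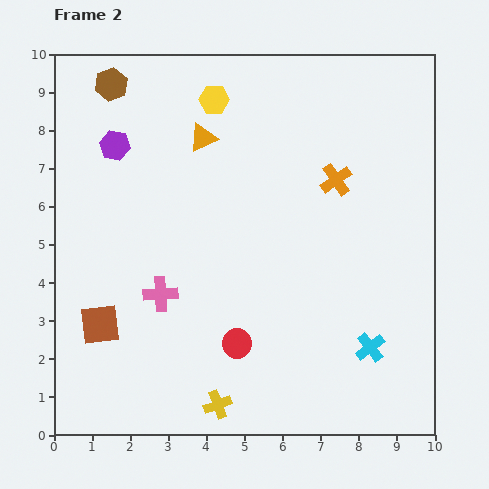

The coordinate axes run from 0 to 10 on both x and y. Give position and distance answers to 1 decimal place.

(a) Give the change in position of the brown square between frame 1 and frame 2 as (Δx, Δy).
(-1.0, 0.2)

The brown square was at (2.2, 2.7) in frame 1 and (1.2, 2.9) in frame 2.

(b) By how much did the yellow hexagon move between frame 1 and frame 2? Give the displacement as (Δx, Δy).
(-3.1, -0.2)

The yellow hexagon was at (7.3, 9.0) in frame 1 and (4.2, 8.8) in frame 2.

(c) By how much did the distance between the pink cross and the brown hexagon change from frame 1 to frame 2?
-1.6

Distance in frame 1: 7.3. Distance in frame 2: 5.7.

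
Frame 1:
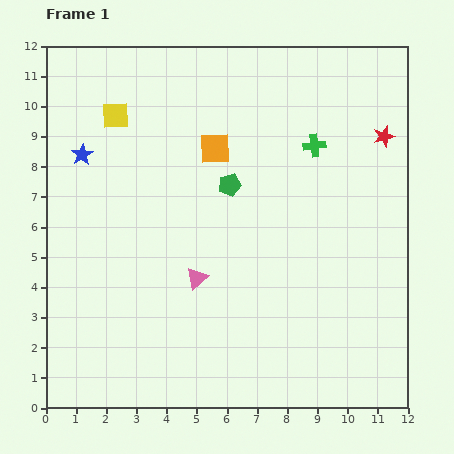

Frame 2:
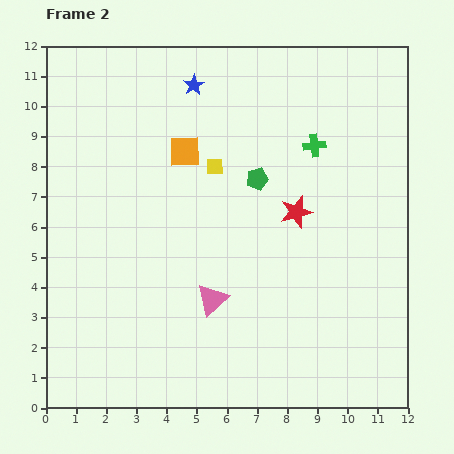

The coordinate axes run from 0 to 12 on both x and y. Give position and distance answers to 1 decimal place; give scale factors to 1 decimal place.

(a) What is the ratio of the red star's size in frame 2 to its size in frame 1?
1.5×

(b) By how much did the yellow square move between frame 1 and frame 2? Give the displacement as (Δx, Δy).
(3.3, -1.7)

The yellow square was at (2.3, 9.7) in frame 1 and (5.6, 8.0) in frame 2.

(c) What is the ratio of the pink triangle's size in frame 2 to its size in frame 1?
1.4×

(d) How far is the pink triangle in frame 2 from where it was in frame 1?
0.9

The pink triangle moved from (5.0, 4.3) to (5.5, 3.6), a distance of √(0.5² + 0.7²) ≈ 0.9.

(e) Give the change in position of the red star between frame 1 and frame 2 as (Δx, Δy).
(-2.9, -2.5)

The red star was at (11.2, 9.0) in frame 1 and (8.3, 6.5) in frame 2.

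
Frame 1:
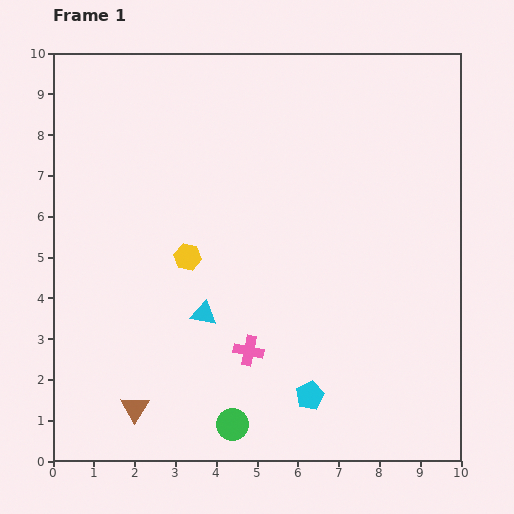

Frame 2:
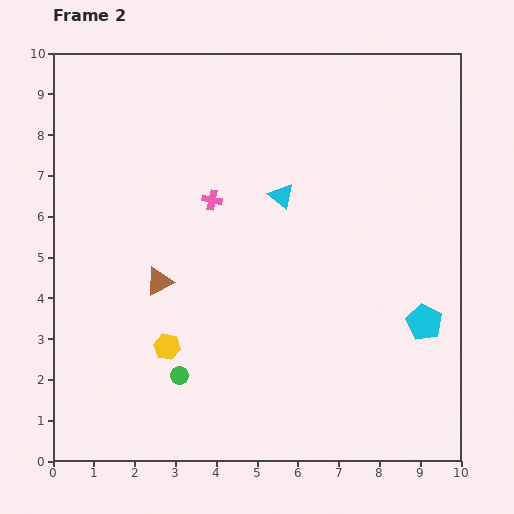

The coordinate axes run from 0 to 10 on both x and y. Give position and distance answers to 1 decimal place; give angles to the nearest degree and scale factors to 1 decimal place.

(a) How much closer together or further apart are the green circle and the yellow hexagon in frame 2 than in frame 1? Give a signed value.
-3.4

Distance in frame 1: 4.2. Distance in frame 2: 0.8.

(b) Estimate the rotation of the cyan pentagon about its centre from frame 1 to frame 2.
17° counter-clockwise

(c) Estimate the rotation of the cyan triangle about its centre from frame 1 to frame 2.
29° clockwise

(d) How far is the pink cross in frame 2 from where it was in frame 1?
3.8

The pink cross moved from (4.8, 2.7) to (3.9, 6.4), a distance of √(0.9² + 3.7²) ≈ 3.8.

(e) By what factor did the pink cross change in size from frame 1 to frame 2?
0.7×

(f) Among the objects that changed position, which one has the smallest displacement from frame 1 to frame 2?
the green circle

(moved 1.8)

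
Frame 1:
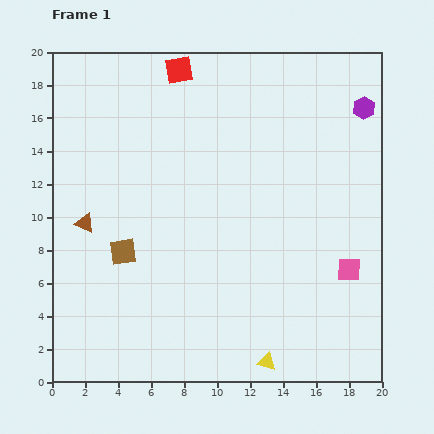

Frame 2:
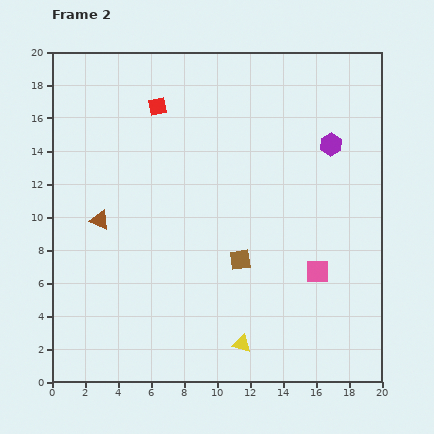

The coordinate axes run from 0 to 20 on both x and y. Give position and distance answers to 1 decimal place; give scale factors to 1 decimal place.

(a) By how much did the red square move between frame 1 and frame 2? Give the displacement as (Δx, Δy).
(-1.3, -2.2)

The red square was at (7.7, 18.9) in frame 1 and (6.4, 16.7) in frame 2.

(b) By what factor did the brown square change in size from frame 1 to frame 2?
0.8×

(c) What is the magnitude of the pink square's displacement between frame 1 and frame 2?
1.9

The pink square moved from (18.0, 6.8) to (16.1, 6.7), a distance of √(1.9² + 0.1²) ≈ 1.9.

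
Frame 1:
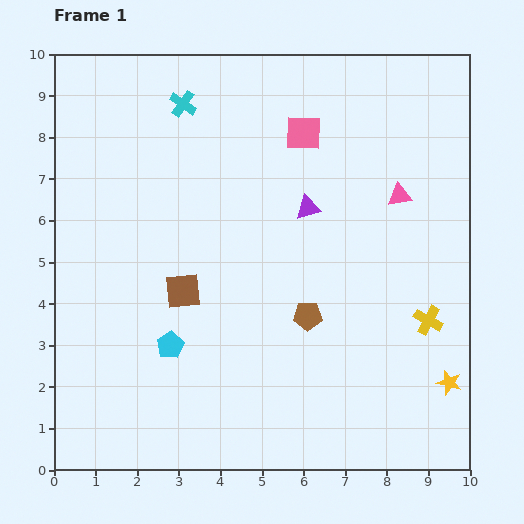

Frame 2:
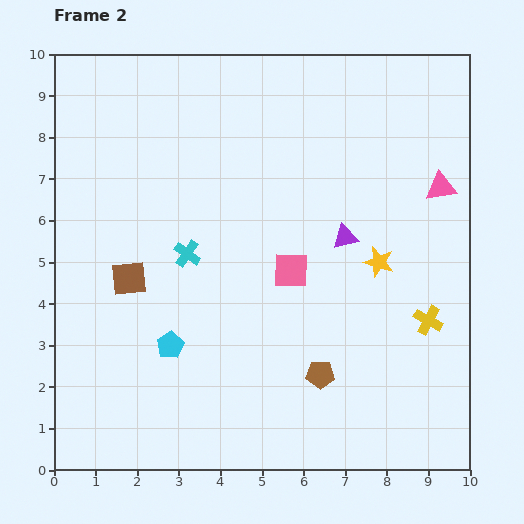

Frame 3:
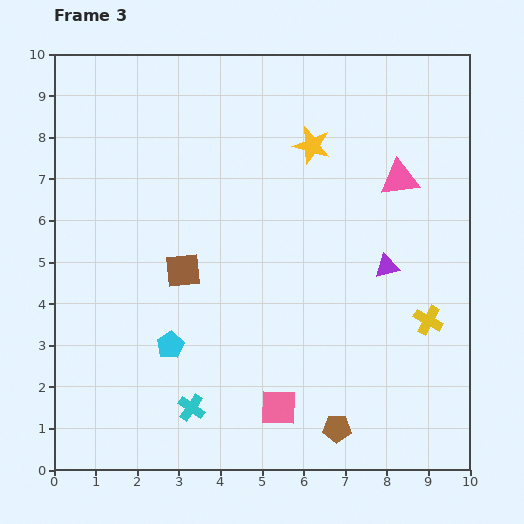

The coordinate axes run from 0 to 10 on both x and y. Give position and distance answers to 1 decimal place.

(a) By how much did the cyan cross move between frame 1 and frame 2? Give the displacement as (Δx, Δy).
(0.1, -3.6)

The cyan cross was at (3.1, 8.8) in frame 1 and (3.2, 5.2) in frame 2.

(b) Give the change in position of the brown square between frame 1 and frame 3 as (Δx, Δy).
(0.0, 0.5)

The brown square was at (3.1, 4.3) in frame 1 and (3.1, 4.8) in frame 3.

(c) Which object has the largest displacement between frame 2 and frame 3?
the cyan cross

(moved 3.7; next 3.3)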